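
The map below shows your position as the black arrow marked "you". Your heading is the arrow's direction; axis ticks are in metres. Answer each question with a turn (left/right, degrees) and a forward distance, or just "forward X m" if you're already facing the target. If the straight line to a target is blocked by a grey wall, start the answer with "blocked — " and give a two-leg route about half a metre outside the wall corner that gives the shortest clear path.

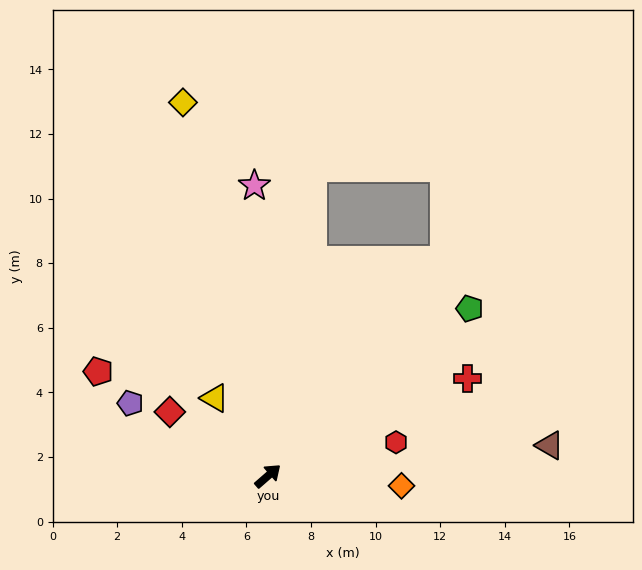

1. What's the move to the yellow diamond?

turn left 62°, forward 11.9 m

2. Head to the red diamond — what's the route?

turn left 106°, forward 3.6 m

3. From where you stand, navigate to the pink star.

turn left 52°, forward 9.0 m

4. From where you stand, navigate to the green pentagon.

forward 8.1 m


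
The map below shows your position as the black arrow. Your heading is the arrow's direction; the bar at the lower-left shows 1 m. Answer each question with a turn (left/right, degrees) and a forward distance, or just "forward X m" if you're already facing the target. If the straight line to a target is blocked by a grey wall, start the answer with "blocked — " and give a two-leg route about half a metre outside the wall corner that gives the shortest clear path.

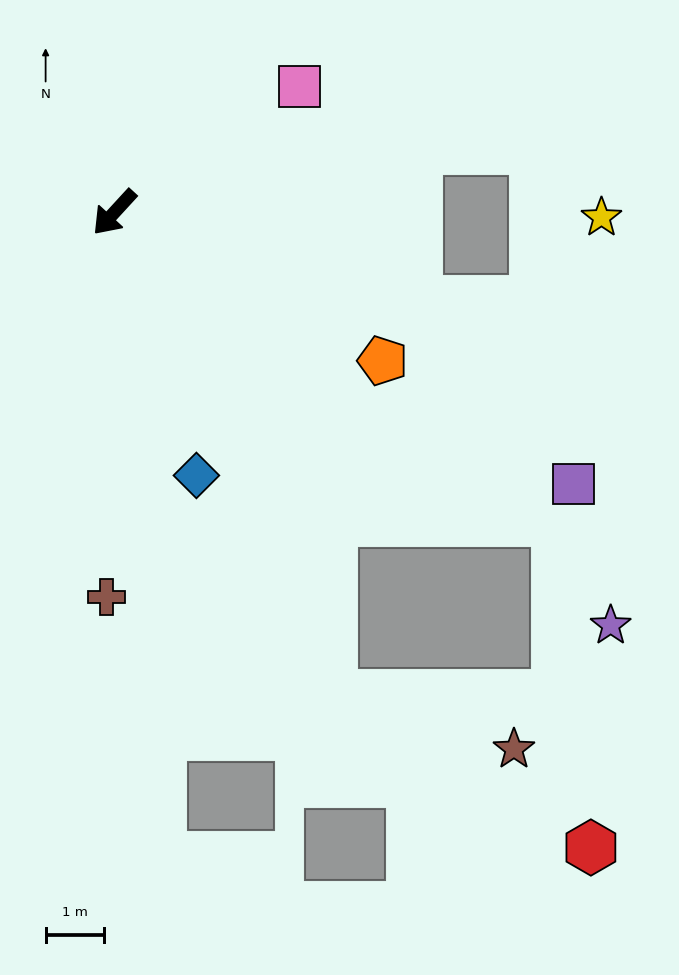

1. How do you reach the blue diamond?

turn left 60°, forward 4.7 m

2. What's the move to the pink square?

turn left 167°, forward 3.9 m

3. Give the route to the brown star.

blocked — turn left 67°, forward 9.1 m, then turn left 49°, forward 3.2 m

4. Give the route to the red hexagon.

blocked — turn left 67°, forward 9.1 m, then turn left 35°, forward 5.2 m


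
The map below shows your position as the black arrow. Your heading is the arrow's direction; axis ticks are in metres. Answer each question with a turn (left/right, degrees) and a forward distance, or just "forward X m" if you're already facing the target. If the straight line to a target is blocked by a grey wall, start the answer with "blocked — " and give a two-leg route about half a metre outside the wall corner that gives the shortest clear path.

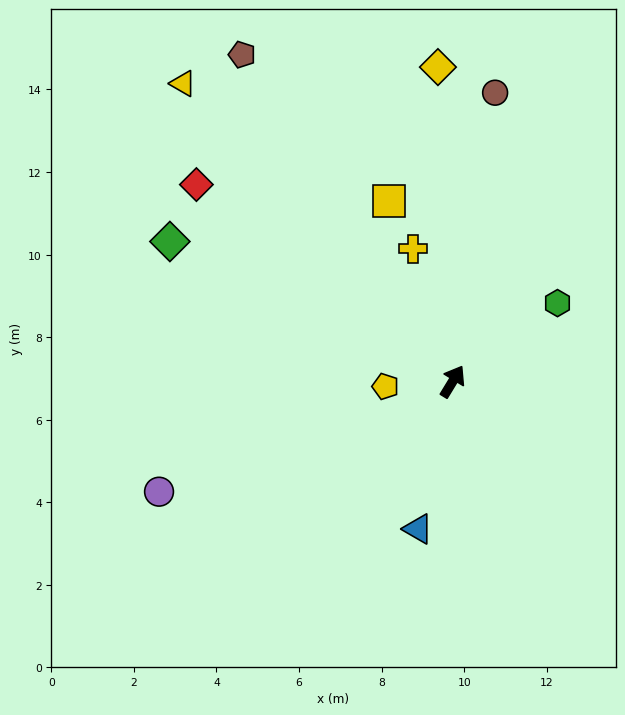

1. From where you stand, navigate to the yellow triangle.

turn left 73°, forward 9.7 m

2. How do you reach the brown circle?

turn left 23°, forward 7.1 m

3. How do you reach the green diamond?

turn left 95°, forward 7.6 m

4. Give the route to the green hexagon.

turn right 22°, forward 3.2 m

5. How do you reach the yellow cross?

turn left 48°, forward 3.4 m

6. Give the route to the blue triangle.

turn right 162°, forward 3.7 m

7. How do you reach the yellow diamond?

turn left 34°, forward 7.6 m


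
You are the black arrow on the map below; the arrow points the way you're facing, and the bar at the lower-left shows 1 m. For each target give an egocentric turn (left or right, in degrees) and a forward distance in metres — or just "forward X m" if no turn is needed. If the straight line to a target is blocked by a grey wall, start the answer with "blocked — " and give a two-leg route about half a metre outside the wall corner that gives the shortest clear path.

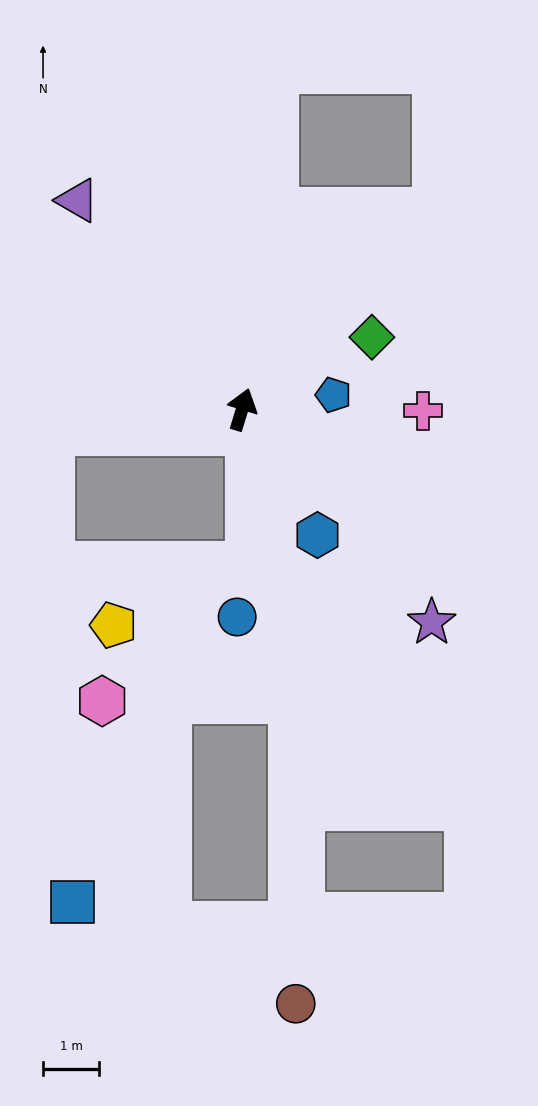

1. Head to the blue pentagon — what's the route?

turn right 64°, forward 1.7 m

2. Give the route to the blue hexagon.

turn right 132°, forward 2.6 m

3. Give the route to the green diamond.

turn right 44°, forward 2.7 m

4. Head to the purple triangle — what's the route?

turn left 55°, forward 4.8 m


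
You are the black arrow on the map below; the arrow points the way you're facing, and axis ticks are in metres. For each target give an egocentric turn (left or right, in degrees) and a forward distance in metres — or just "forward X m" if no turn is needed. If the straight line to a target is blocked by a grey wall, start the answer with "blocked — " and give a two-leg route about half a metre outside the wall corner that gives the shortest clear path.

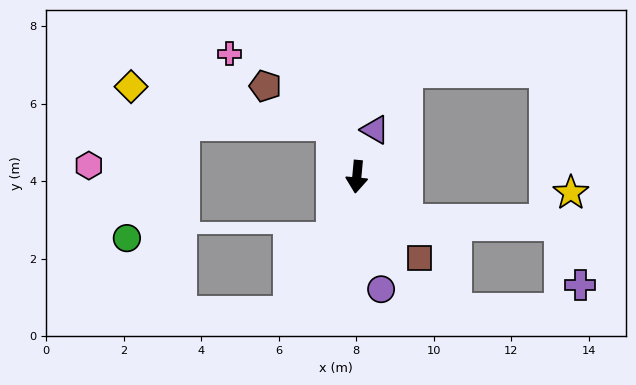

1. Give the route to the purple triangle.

turn left 164°, forward 1.3 m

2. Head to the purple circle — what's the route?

turn left 17°, forward 3.0 m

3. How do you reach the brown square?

turn left 43°, forward 2.6 m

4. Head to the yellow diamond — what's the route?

blocked — turn right 149°, forward 1.5 m, then turn left 54°, forward 5.3 m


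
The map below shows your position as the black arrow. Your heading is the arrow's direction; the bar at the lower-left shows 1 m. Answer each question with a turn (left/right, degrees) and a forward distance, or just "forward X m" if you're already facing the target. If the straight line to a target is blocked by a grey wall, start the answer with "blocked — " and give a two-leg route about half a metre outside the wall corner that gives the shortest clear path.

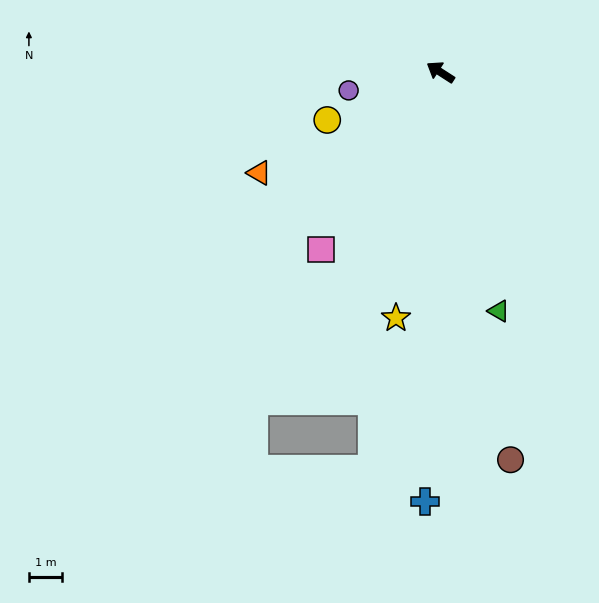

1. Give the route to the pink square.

turn left 89°, forward 6.5 m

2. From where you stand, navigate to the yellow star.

turn left 113°, forward 7.5 m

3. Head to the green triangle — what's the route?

turn left 137°, forward 7.4 m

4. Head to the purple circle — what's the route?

turn left 44°, forward 2.8 m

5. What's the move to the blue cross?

turn left 121°, forward 13.0 m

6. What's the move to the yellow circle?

turn left 56°, forward 3.7 m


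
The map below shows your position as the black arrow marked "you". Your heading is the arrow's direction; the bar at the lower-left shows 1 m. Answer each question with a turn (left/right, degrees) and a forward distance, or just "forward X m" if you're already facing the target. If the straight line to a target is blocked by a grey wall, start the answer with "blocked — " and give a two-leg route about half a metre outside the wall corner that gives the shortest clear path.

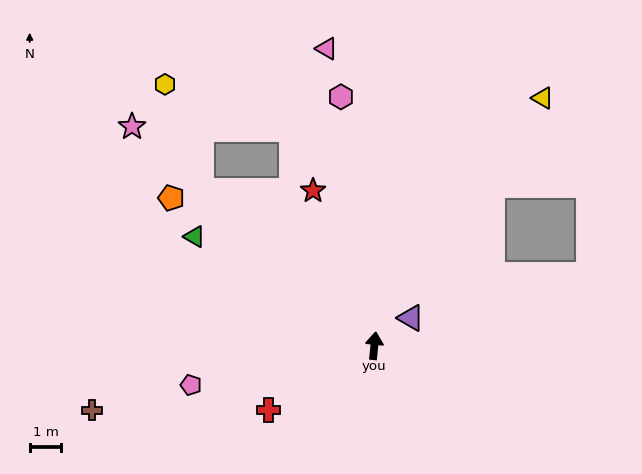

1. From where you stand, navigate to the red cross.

turn left 127°, forward 3.9 m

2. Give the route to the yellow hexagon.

blocked — turn left 54°, forward 7.4 m, then turn right 30°, forward 3.6 m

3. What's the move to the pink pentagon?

turn left 108°, forward 5.9 m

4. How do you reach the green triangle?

turn left 65°, forward 6.6 m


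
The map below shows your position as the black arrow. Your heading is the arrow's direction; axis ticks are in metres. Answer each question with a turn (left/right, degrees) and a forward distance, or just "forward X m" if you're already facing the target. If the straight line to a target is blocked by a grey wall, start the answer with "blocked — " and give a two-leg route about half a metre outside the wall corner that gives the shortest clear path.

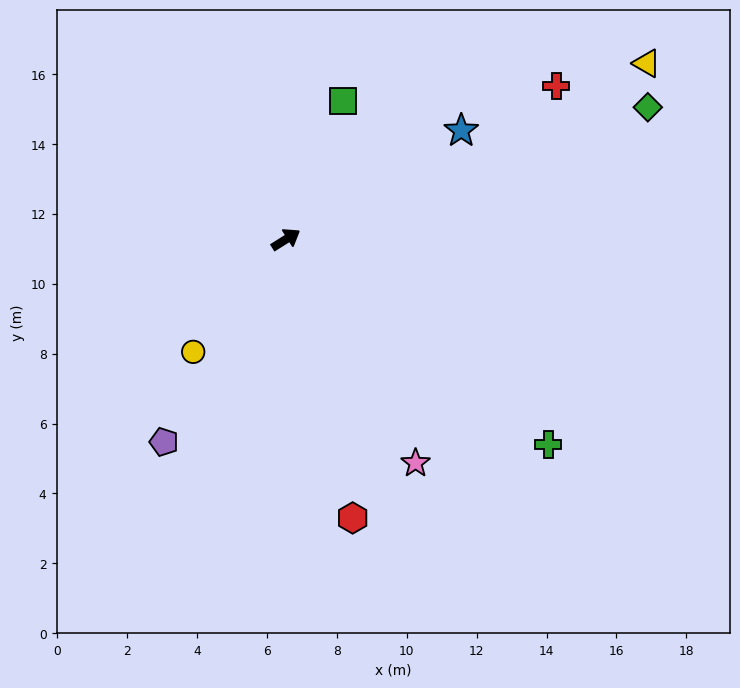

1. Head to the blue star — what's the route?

forward 5.9 m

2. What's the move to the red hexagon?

turn right 109°, forward 8.2 m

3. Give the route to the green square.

turn left 36°, forward 4.3 m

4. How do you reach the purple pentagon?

turn right 153°, forward 6.8 m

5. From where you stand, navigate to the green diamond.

turn right 12°, forward 11.0 m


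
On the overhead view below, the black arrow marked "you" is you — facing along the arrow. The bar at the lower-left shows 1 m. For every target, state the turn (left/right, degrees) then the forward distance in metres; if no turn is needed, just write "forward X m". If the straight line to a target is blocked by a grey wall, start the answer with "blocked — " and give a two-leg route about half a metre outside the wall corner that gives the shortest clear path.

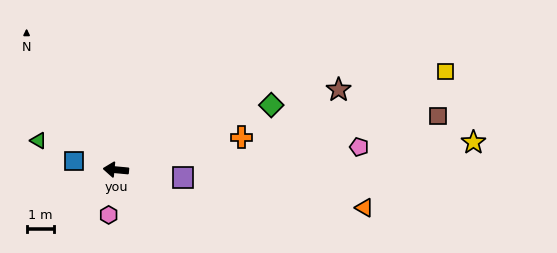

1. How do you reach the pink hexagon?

turn left 86°, forward 1.7 m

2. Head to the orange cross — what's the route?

turn right 160°, forward 4.7 m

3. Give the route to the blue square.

turn right 6°, forward 1.6 m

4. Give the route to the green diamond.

turn right 152°, forward 6.2 m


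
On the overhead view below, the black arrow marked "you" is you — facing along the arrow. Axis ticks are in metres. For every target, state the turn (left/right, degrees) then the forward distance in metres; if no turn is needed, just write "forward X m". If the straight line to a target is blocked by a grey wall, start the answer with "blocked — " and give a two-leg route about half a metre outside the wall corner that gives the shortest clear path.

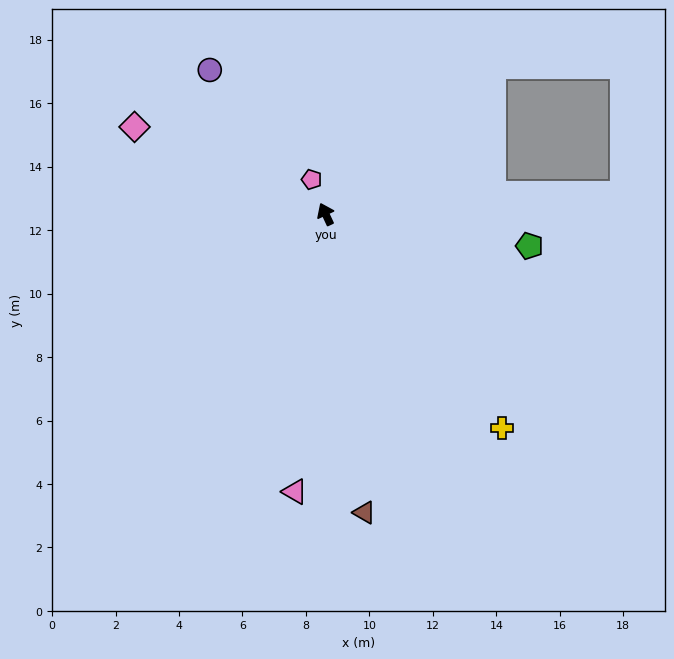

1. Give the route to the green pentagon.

turn right 124°, forward 6.5 m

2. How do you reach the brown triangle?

turn left 162°, forward 9.5 m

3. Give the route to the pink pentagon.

turn right 3°, forward 1.2 m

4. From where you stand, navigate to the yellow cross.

turn right 165°, forward 8.7 m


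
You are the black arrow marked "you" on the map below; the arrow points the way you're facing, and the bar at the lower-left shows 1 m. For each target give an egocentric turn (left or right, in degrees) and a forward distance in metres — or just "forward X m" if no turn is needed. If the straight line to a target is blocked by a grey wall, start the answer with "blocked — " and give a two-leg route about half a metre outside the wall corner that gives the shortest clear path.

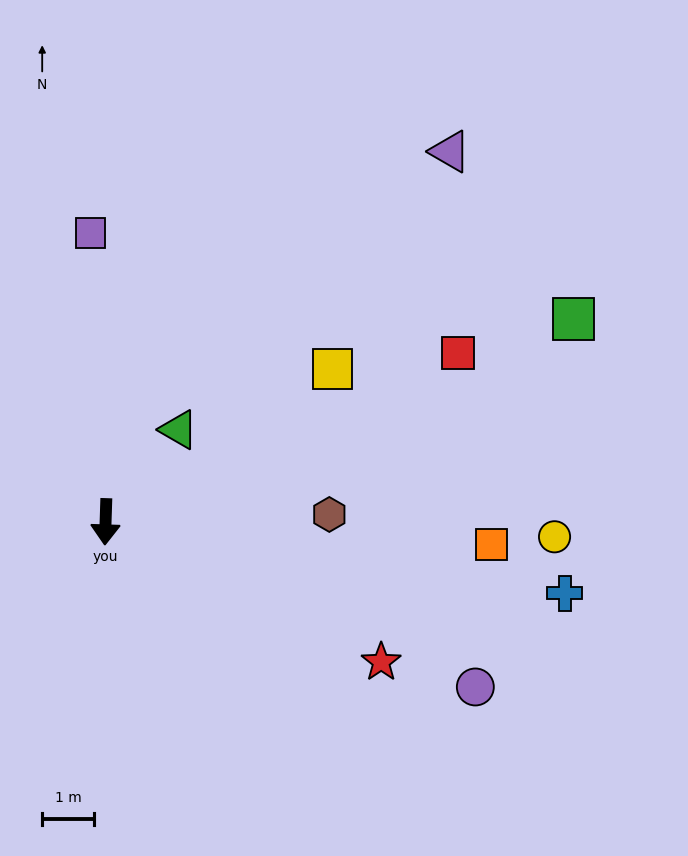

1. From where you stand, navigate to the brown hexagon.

turn left 94°, forward 4.3 m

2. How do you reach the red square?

turn left 117°, forward 7.6 m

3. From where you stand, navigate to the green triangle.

turn left 143°, forward 2.3 m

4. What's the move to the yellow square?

turn left 126°, forward 5.3 m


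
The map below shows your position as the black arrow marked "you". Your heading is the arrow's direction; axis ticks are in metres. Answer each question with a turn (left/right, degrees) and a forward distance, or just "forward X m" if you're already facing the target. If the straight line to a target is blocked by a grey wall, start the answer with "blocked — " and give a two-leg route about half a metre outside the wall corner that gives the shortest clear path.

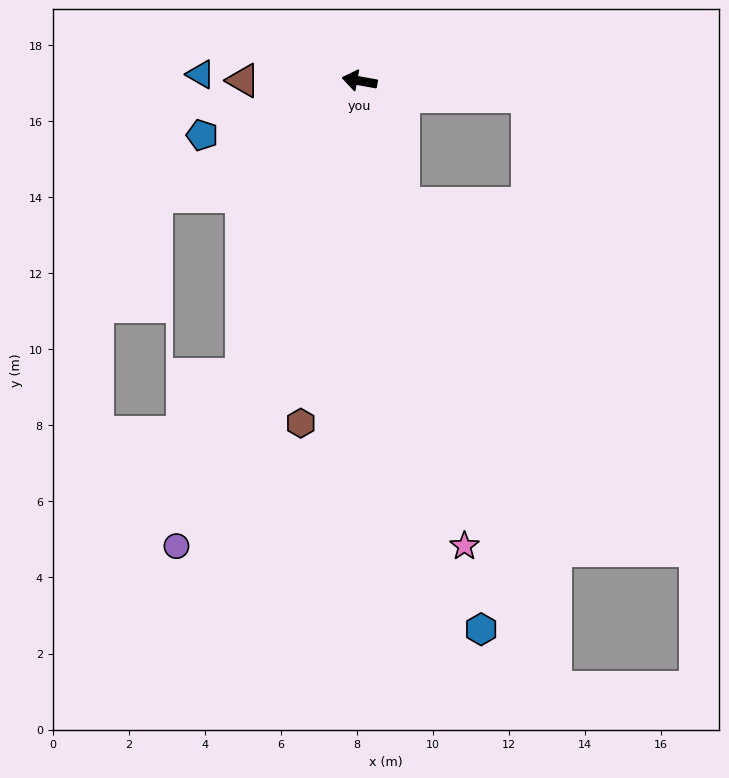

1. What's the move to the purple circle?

turn left 79°, forward 13.1 m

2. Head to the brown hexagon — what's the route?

turn left 90°, forward 9.1 m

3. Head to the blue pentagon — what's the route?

turn left 29°, forward 4.4 m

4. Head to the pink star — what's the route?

turn left 113°, forward 12.5 m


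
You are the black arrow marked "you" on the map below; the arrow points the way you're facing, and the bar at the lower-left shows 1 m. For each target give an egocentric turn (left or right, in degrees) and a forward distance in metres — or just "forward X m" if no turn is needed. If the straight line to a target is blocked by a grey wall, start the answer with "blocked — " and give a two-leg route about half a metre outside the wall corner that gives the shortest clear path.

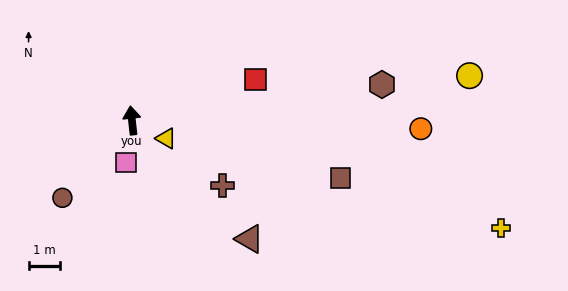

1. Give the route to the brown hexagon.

turn right 88°, forward 7.9 m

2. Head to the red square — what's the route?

turn right 78°, forward 4.1 m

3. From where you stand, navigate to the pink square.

turn left 166°, forward 1.3 m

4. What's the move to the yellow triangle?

turn right 124°, forward 1.2 m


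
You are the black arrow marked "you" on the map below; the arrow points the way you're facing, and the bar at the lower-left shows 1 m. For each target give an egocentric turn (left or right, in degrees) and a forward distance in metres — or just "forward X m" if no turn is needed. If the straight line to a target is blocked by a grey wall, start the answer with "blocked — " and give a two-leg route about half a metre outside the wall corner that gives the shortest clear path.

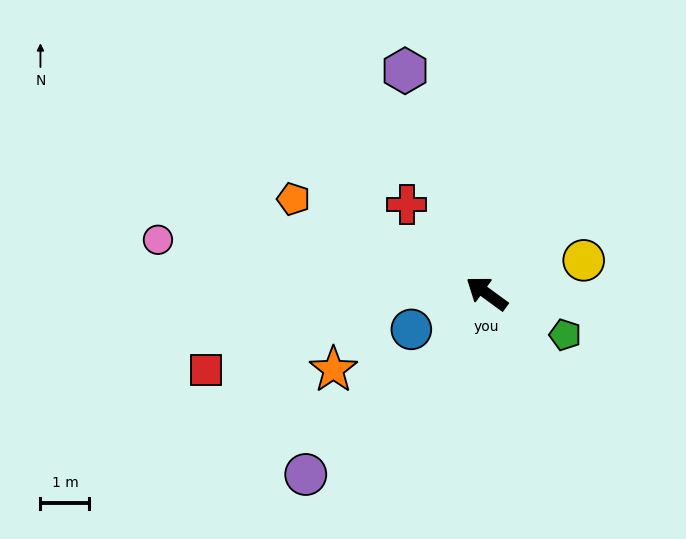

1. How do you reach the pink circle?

turn left 27°, forward 6.8 m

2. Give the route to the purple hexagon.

turn right 34°, forward 4.8 m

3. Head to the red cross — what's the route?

turn right 12°, forward 2.4 m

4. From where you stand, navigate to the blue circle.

turn left 62°, forward 1.7 m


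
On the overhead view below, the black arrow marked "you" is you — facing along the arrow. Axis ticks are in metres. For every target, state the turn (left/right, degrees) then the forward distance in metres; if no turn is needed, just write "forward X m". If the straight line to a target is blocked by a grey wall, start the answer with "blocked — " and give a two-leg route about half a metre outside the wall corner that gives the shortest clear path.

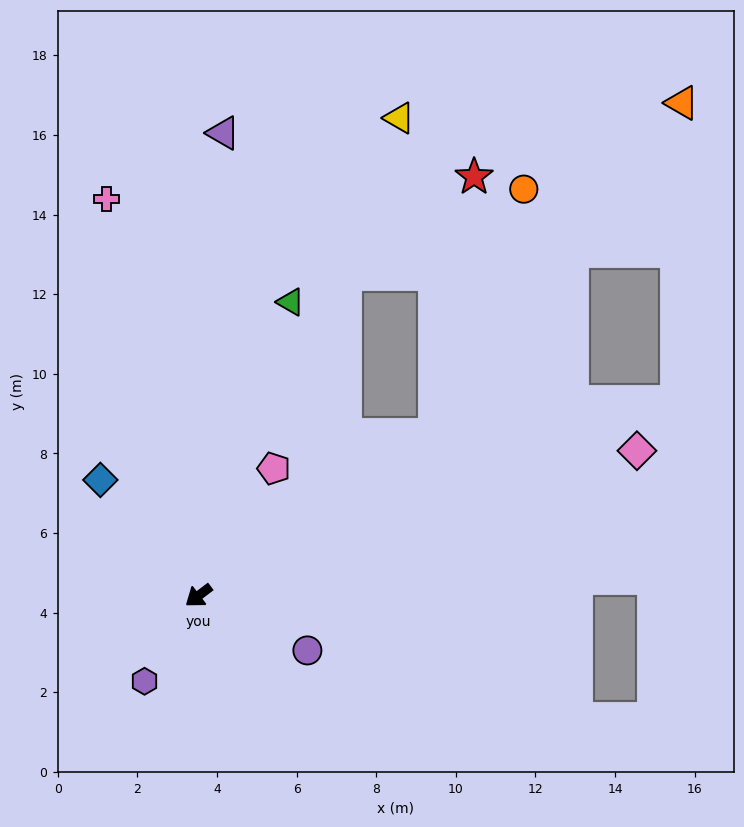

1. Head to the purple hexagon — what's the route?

turn left 21°, forward 2.5 m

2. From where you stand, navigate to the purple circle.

turn left 116°, forward 3.1 m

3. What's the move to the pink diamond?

turn left 161°, forward 11.6 m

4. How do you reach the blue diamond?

turn right 87°, forward 3.8 m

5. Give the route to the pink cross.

turn right 114°, forward 10.2 m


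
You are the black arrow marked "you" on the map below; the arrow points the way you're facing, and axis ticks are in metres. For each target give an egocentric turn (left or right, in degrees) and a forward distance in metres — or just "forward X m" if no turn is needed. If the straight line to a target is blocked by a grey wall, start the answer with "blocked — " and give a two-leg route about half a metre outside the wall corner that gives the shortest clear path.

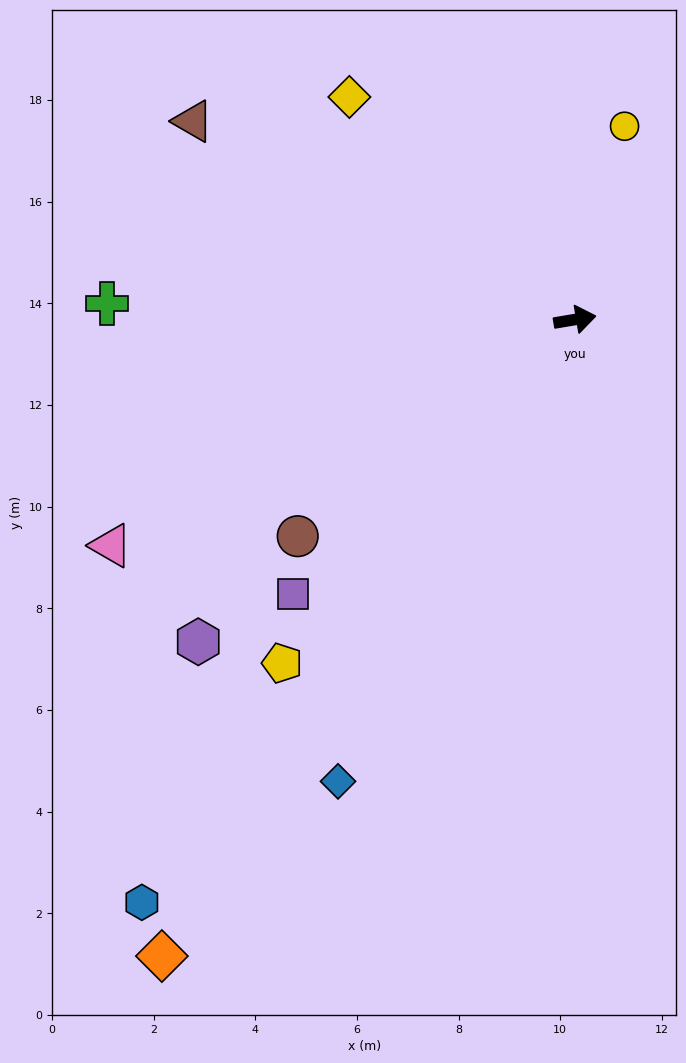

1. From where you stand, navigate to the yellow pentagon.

turn right 140°, forward 8.9 m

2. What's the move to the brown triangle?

turn left 143°, forward 8.5 m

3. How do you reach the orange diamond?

turn right 133°, forward 14.9 m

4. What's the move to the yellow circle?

turn left 66°, forward 3.9 m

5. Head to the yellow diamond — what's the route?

turn left 126°, forward 6.2 m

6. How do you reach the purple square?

turn right 145°, forward 7.7 m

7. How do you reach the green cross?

turn left 168°, forward 9.2 m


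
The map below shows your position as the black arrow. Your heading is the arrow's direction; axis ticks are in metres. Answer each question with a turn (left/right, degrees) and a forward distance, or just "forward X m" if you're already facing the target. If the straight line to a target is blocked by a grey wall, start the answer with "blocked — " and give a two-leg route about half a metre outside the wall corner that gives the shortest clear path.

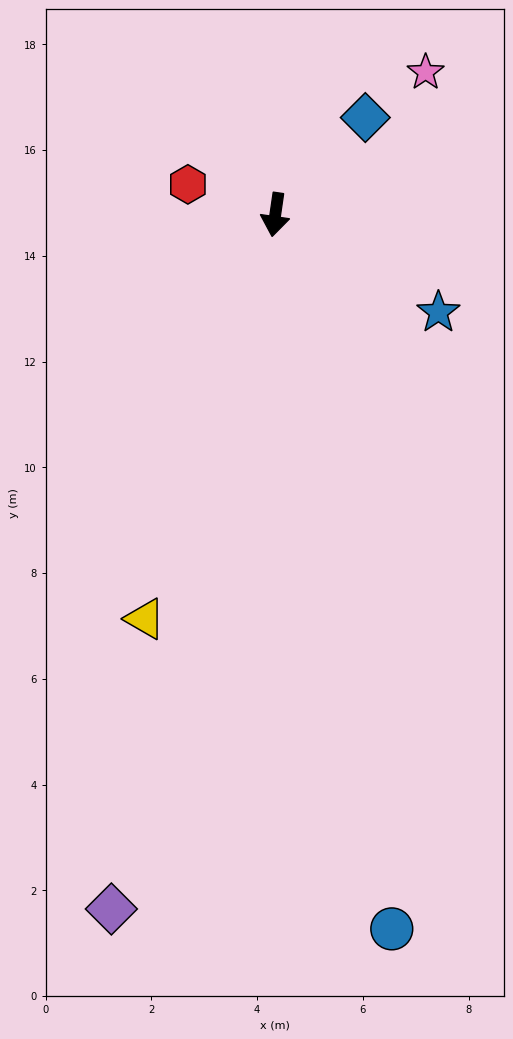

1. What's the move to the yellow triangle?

turn right 10°, forward 8.0 m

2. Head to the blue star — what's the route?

turn left 67°, forward 3.6 m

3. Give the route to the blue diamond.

turn left 145°, forward 2.5 m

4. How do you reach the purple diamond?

turn right 5°, forward 13.5 m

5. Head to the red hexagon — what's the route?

turn right 101°, forward 1.7 m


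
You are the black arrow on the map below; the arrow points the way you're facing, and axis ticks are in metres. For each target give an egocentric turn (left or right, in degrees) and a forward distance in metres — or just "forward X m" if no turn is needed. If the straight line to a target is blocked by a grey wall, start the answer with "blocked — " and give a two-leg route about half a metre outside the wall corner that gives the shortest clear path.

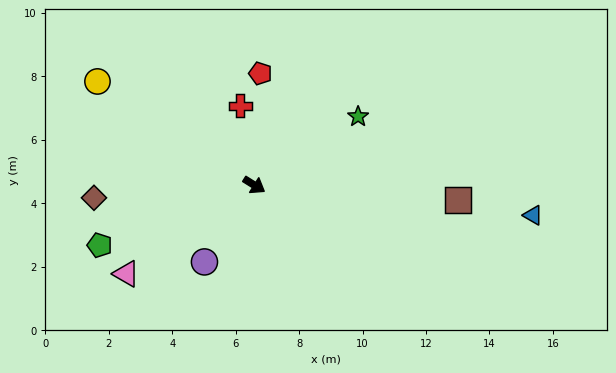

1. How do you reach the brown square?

turn left 28°, forward 6.4 m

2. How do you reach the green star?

turn left 65°, forward 3.9 m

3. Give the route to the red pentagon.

turn left 119°, forward 3.5 m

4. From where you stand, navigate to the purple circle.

turn right 91°, forward 2.9 m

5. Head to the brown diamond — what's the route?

turn right 143°, forward 5.1 m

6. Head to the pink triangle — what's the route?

turn right 113°, forward 4.9 m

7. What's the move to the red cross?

turn left 132°, forward 2.5 m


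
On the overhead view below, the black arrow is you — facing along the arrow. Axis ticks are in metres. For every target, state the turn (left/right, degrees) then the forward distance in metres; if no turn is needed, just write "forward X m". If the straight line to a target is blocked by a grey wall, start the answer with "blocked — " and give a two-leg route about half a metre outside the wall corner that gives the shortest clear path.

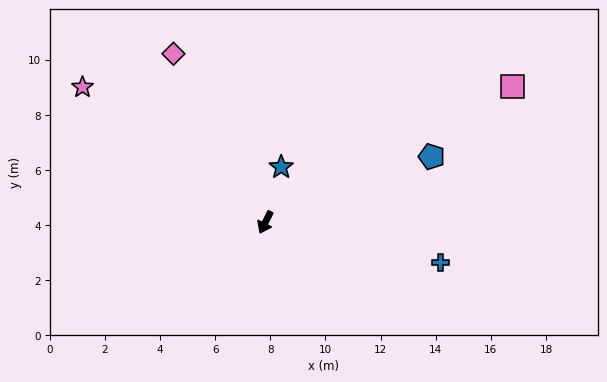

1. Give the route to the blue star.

turn right 170°, forward 2.1 m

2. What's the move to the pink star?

turn right 100°, forward 8.2 m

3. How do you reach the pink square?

turn left 145°, forward 10.2 m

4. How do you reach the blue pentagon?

turn left 138°, forward 6.5 m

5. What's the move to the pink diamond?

turn right 125°, forward 7.0 m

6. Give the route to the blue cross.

turn left 103°, forward 6.5 m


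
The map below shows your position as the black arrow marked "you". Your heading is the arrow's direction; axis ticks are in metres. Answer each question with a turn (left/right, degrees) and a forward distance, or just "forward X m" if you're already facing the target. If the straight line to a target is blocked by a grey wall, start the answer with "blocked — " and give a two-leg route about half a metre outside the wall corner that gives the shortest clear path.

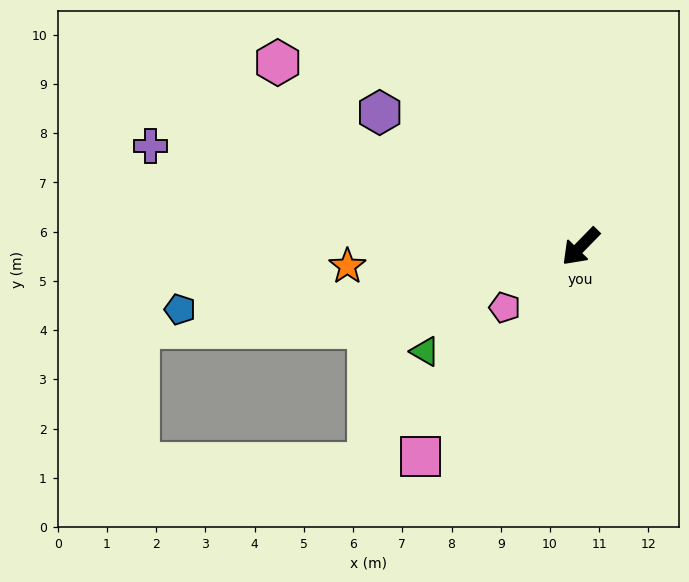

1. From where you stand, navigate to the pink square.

turn left 7°, forward 5.4 m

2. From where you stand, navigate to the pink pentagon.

turn right 7°, forward 2.0 m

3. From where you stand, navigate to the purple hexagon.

turn right 79°, forward 4.9 m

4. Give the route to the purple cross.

turn right 59°, forward 9.0 m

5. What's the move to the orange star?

turn right 41°, forward 4.8 m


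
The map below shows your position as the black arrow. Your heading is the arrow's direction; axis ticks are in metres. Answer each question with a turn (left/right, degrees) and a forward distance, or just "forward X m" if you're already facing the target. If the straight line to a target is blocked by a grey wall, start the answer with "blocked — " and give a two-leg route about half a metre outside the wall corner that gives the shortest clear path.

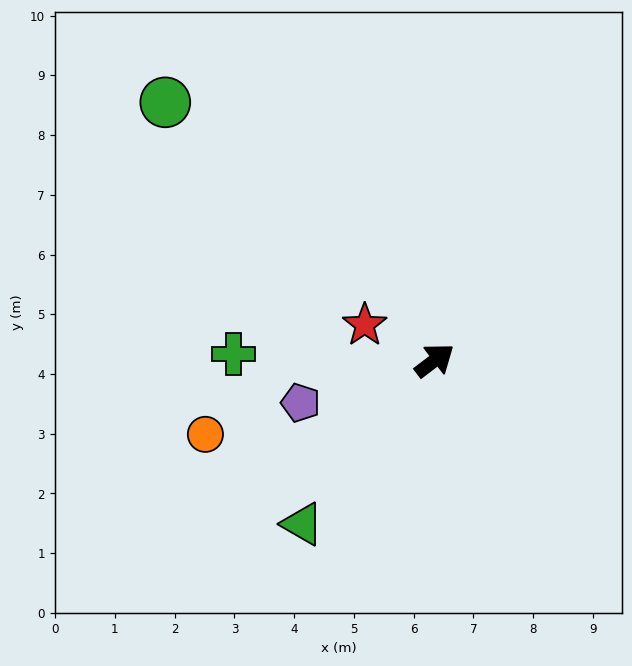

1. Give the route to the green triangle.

turn right 166°, forward 3.5 m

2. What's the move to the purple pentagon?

turn left 160°, forward 2.4 m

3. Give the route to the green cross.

turn left 141°, forward 3.4 m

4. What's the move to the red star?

turn left 116°, forward 1.3 m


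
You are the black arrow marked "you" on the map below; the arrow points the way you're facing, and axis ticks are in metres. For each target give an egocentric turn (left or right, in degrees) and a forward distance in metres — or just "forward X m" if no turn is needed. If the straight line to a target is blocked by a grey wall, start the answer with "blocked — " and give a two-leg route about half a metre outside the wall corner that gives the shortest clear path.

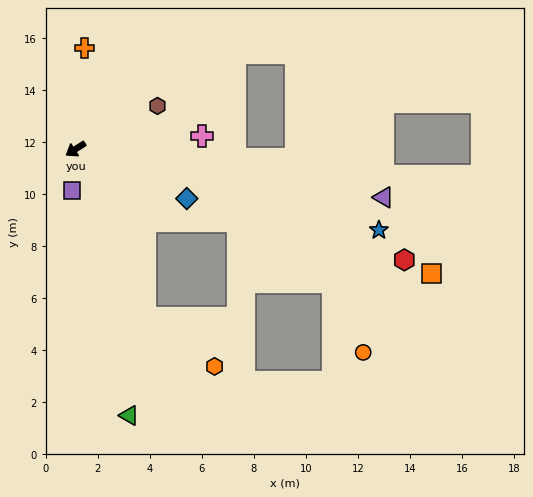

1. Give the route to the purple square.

turn left 52°, forward 1.6 m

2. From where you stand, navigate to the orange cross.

turn right 128°, forward 3.9 m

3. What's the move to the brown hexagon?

turn left 175°, forward 3.6 m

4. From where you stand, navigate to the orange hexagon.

blocked — turn left 80°, forward 7.0 m, then turn left 32°, forward 3.3 m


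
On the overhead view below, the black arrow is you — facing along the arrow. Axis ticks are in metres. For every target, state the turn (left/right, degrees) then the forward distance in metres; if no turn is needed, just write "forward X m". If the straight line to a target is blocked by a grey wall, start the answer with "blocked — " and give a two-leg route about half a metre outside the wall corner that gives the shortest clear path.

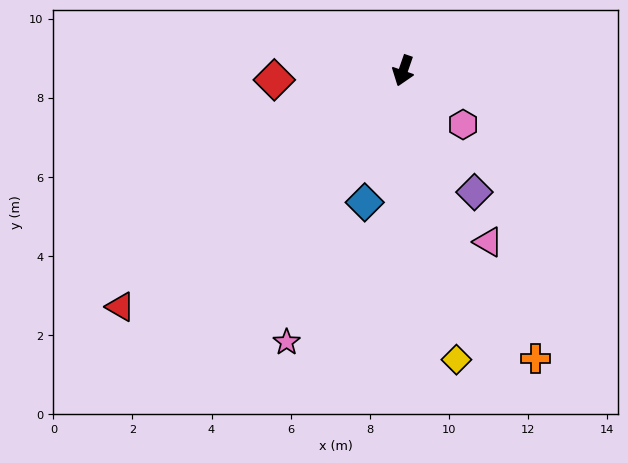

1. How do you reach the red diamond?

turn right 67°, forward 3.3 m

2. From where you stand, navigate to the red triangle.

turn right 31°, forward 9.3 m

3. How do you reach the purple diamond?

turn left 49°, forward 3.6 m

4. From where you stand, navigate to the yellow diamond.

turn left 30°, forward 7.4 m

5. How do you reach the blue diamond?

turn left 3°, forward 3.5 m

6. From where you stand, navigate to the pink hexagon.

turn left 67°, forward 2.0 m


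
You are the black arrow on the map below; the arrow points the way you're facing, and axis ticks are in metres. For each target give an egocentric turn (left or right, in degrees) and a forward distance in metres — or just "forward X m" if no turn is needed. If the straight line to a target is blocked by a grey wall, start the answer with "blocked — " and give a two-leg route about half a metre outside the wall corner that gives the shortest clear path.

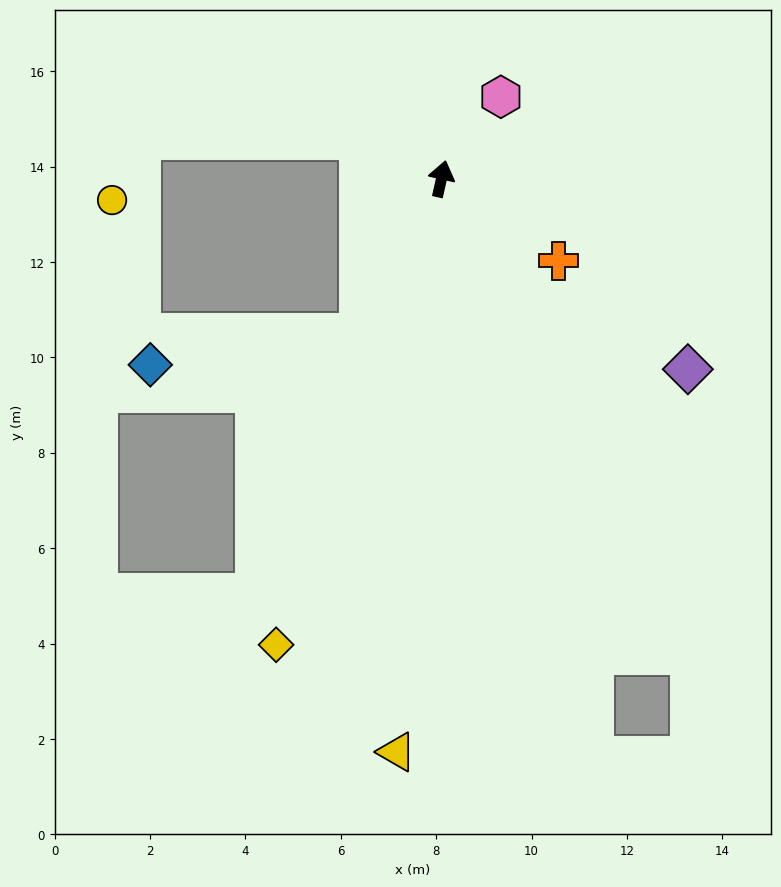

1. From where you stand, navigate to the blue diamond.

blocked — turn left 165°, forward 3.7 m, then turn right 54°, forward 4.4 m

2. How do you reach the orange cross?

turn right 112°, forward 3.0 m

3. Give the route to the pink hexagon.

turn right 23°, forward 2.1 m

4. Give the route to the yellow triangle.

turn right 172°, forward 12.1 m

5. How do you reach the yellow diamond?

turn left 173°, forward 10.4 m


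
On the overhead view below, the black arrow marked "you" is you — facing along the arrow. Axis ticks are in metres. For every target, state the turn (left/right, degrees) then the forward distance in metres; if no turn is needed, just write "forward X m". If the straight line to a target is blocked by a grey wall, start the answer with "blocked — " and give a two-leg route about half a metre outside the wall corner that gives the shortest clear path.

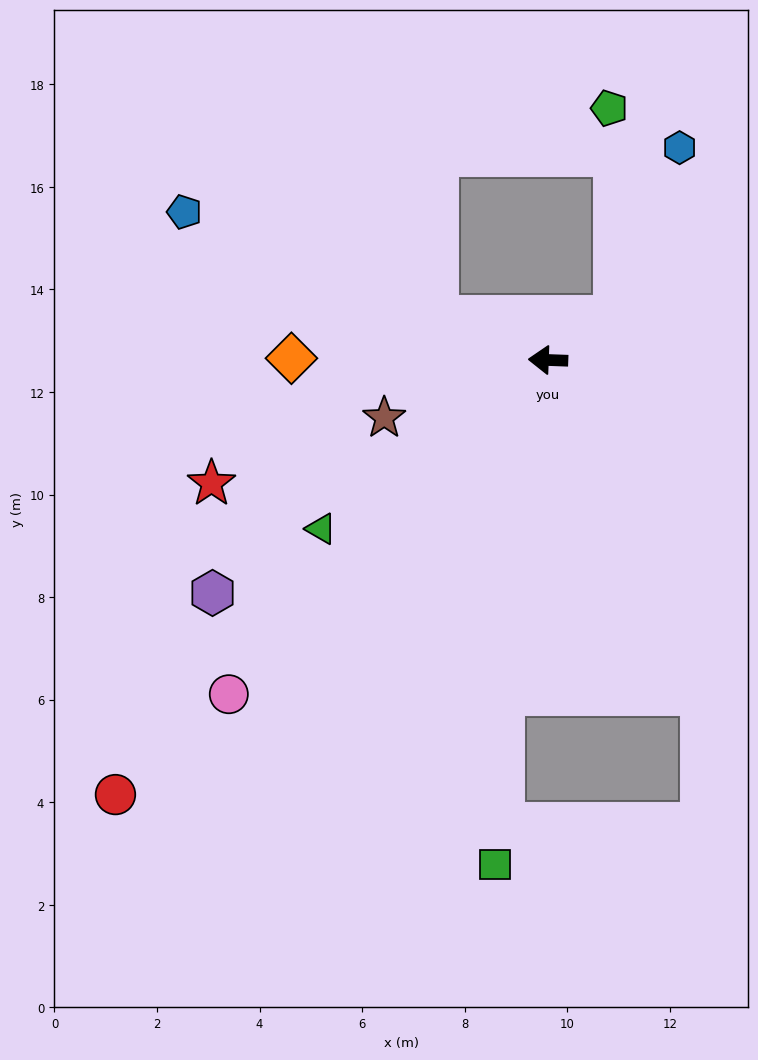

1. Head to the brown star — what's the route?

turn left 22°, forward 3.4 m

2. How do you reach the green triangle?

turn left 39°, forward 5.5 m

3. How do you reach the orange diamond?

forward 5.0 m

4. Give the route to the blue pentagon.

turn right 20°, forward 7.7 m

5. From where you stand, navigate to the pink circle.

turn left 48°, forward 9.0 m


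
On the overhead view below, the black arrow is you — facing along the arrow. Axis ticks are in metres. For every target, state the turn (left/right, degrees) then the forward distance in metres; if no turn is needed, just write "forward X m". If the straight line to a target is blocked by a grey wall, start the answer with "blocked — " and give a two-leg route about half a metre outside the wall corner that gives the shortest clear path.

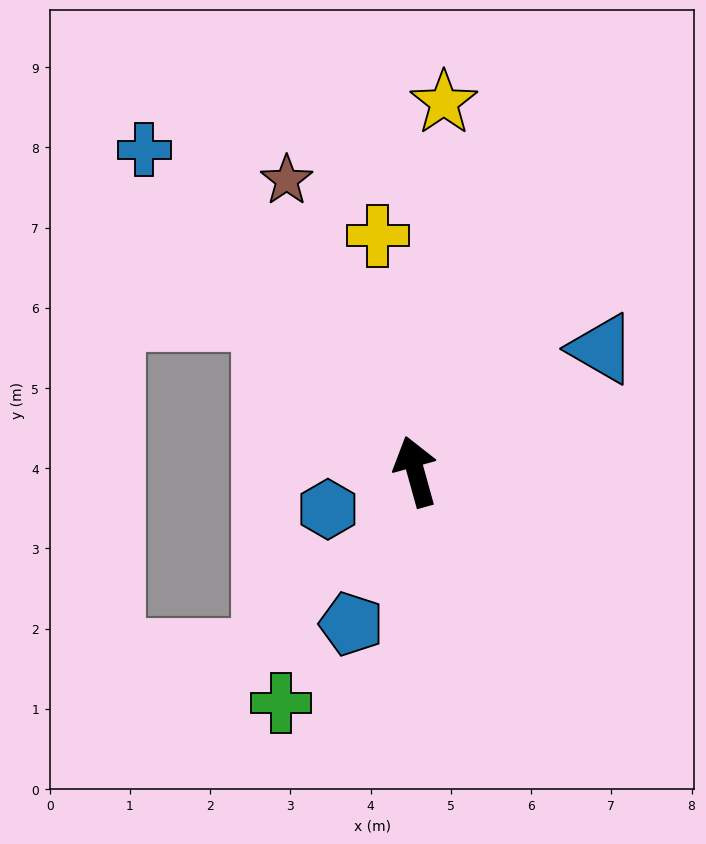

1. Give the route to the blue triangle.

turn right 72°, forward 2.8 m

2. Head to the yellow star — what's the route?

turn right 20°, forward 4.6 m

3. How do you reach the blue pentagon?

turn left 142°, forward 2.1 m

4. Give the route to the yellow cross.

turn right 6°, forward 3.0 m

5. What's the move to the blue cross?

turn left 25°, forward 5.2 m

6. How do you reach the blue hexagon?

turn left 98°, forward 1.2 m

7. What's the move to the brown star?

turn left 8°, forward 4.0 m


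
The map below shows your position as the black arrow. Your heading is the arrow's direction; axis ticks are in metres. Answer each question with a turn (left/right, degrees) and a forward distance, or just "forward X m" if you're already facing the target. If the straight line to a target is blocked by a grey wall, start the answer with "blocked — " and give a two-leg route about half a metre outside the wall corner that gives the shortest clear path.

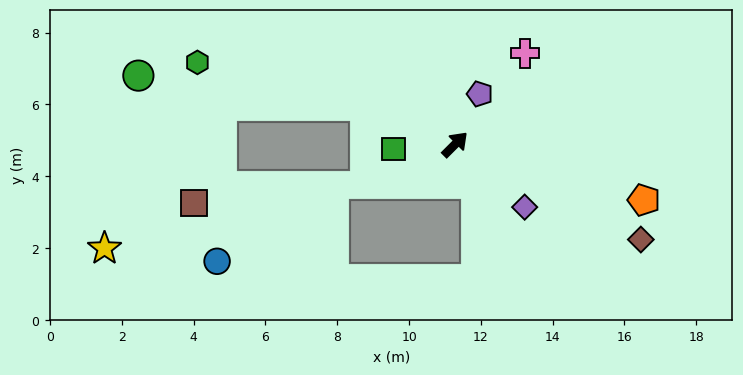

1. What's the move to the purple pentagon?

turn left 19°, forward 1.6 m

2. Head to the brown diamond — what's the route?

turn right 72°, forward 5.8 m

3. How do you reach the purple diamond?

turn right 87°, forward 2.6 m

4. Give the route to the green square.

turn left 139°, forward 1.7 m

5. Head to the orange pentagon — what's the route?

turn right 61°, forward 5.5 m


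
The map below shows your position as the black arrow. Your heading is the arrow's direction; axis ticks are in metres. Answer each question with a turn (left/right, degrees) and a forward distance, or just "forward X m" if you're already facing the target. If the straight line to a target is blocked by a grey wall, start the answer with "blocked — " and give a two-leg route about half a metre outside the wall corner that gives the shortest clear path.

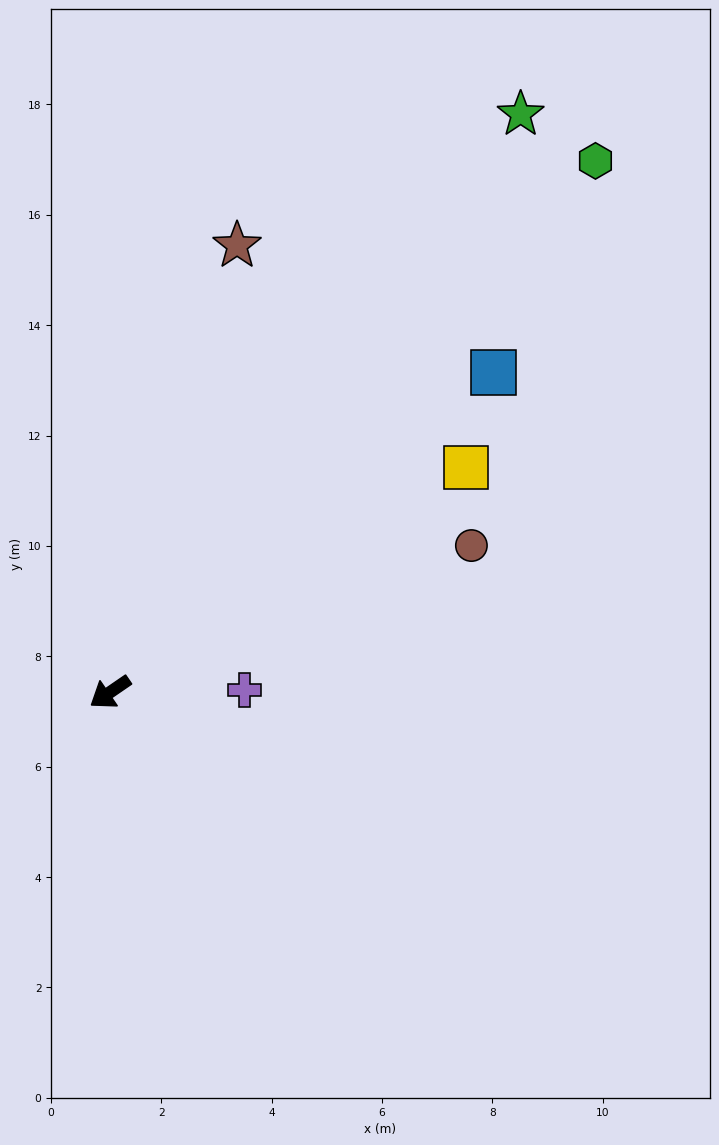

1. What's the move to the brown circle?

turn left 168°, forward 7.1 m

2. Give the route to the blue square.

turn right 175°, forward 9.0 m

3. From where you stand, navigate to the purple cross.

turn left 146°, forward 2.4 m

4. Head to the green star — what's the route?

turn right 160°, forward 12.8 m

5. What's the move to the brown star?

turn right 140°, forward 8.4 m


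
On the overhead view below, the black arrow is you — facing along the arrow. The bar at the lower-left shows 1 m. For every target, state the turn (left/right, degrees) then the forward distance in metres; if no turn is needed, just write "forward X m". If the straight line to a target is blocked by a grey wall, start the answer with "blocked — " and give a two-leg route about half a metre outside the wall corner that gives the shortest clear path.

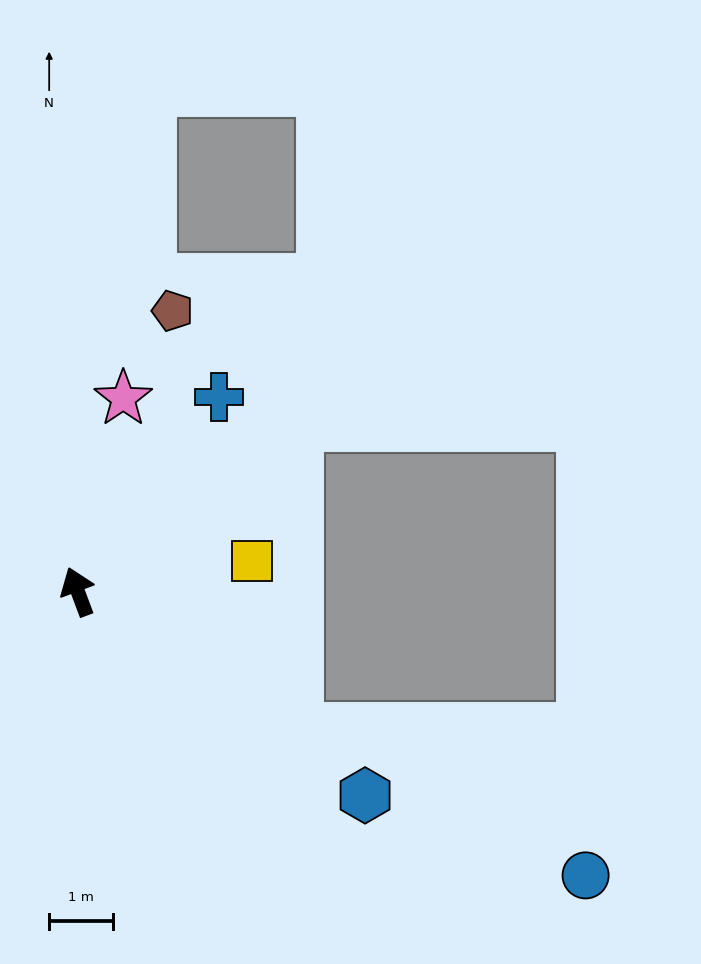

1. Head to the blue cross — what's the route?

turn right 56°, forward 3.7 m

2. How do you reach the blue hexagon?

turn right 146°, forward 5.5 m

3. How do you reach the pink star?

turn right 34°, forward 3.1 m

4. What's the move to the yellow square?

turn right 101°, forward 2.8 m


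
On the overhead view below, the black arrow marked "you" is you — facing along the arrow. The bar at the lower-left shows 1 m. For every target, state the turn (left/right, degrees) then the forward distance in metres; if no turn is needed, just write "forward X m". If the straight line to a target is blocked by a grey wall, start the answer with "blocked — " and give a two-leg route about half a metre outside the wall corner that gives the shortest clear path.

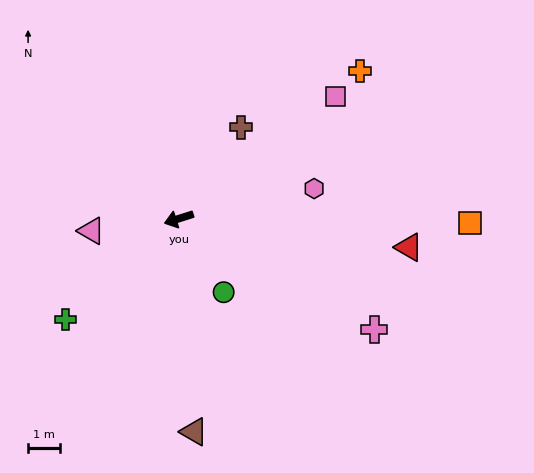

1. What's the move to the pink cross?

turn left 133°, forward 7.1 m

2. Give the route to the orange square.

turn left 162°, forward 9.2 m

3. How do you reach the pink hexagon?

turn left 175°, forward 4.4 m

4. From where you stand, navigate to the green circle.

turn left 104°, forward 2.7 m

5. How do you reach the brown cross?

turn right 142°, forward 3.5 m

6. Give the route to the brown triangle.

turn left 76°, forward 6.8 m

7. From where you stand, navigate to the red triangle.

turn left 155°, forward 7.3 m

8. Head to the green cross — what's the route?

turn left 24°, forward 4.8 m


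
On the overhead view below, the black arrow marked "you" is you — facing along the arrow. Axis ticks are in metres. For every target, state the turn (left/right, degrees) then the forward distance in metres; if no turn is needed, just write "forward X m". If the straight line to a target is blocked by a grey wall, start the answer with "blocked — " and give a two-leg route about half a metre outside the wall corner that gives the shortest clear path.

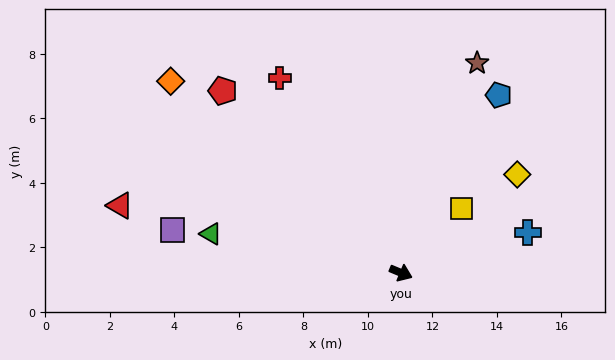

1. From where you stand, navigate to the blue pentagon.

turn left 84°, forward 6.3 m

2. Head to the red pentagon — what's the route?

turn left 157°, forward 7.9 m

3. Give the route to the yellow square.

turn left 69°, forward 2.7 m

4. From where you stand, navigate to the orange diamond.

turn left 163°, forward 9.3 m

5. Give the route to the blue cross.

turn left 40°, forward 4.1 m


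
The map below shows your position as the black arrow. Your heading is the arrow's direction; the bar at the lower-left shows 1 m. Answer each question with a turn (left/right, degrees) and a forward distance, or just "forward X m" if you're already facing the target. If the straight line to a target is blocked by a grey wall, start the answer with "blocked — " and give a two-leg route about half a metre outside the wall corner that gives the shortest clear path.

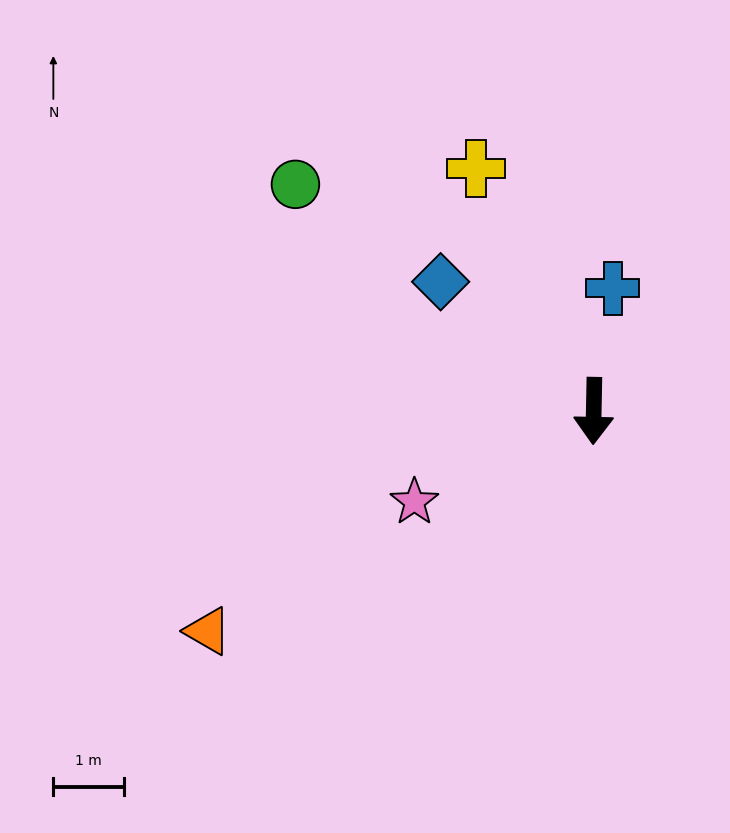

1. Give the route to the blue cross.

turn left 172°, forward 1.8 m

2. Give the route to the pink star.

turn right 62°, forward 2.9 m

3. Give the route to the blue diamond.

turn right 129°, forward 2.8 m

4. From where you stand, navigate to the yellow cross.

turn right 153°, forward 3.8 m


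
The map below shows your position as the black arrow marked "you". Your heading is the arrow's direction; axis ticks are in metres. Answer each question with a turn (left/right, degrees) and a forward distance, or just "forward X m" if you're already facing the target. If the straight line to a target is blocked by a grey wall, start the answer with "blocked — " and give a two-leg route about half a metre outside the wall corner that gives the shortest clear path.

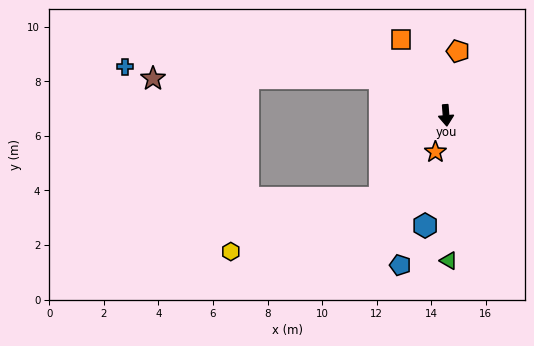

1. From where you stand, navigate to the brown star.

blocked — turn right 124°, forward 2.8 m, then turn left 30°, forward 8.3 m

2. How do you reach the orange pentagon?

turn left 165°, forward 2.4 m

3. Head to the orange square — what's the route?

turn right 154°, forward 3.2 m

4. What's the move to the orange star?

turn right 21°, forward 1.4 m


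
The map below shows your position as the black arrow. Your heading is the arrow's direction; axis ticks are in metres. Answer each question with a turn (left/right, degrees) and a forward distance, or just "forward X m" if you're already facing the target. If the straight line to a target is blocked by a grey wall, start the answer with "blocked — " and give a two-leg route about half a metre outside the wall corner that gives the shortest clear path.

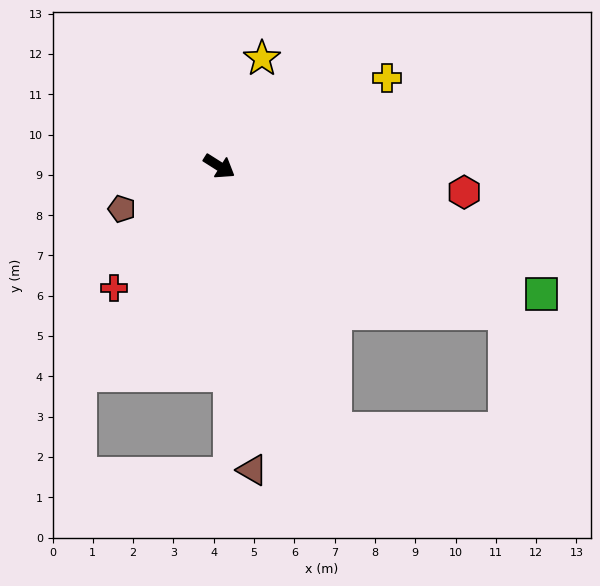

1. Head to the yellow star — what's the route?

turn left 101°, forward 2.9 m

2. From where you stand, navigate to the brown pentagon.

turn right 124°, forward 2.6 m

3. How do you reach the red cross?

turn right 99°, forward 4.0 m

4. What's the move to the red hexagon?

turn left 26°, forward 6.1 m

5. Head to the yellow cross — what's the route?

turn left 60°, forward 4.7 m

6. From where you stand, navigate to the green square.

turn left 11°, forward 8.6 m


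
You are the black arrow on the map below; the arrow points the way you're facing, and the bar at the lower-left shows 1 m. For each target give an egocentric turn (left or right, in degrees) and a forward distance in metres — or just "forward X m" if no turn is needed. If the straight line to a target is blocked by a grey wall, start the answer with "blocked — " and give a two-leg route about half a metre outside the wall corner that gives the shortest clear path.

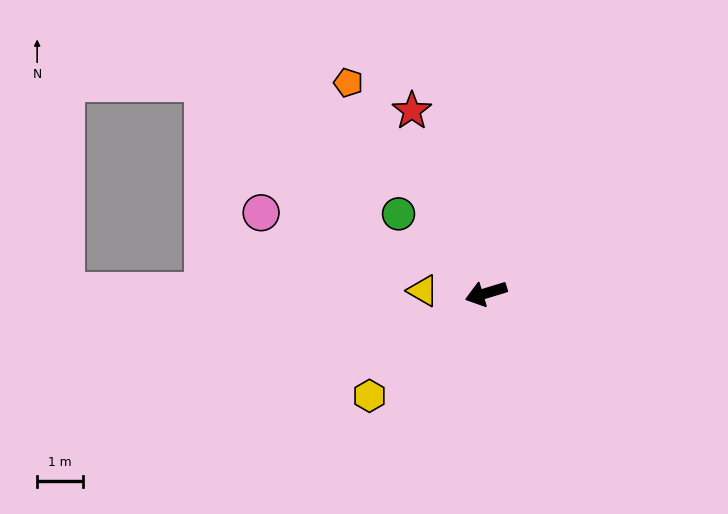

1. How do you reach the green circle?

turn right 59°, forward 2.6 m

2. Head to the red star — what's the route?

turn right 85°, forward 4.3 m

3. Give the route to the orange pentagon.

turn right 74°, forward 5.5 m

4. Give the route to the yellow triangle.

turn right 19°, forward 1.4 m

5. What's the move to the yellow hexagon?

turn left 24°, forward 3.4 m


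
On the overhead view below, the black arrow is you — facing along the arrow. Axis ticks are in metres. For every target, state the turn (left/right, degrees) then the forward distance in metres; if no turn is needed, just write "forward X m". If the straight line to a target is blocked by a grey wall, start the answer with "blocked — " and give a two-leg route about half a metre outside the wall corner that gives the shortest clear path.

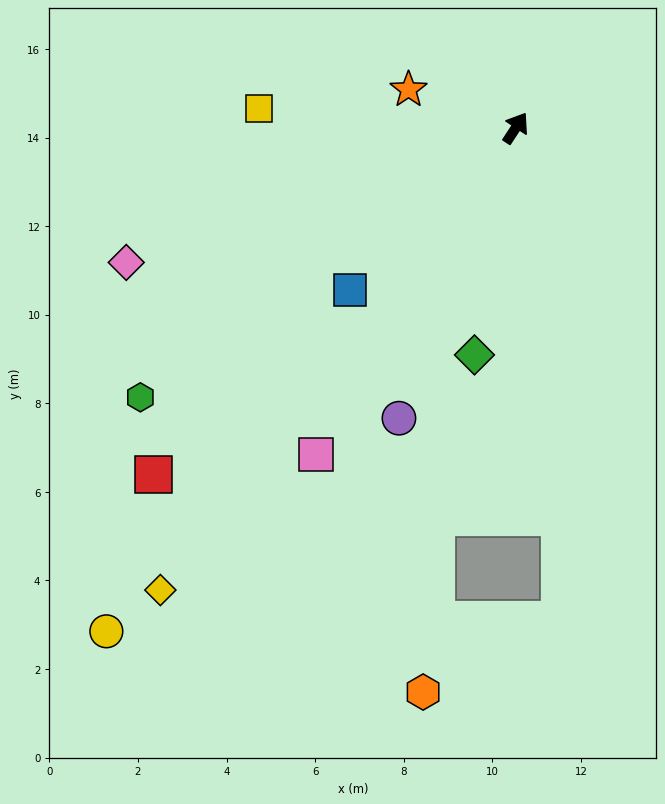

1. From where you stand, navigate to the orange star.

turn left 104°, forward 2.6 m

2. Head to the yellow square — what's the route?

turn left 119°, forward 5.8 m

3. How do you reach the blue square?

turn left 168°, forward 5.2 m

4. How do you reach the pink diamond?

turn left 142°, forward 9.3 m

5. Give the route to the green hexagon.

turn left 159°, forward 10.4 m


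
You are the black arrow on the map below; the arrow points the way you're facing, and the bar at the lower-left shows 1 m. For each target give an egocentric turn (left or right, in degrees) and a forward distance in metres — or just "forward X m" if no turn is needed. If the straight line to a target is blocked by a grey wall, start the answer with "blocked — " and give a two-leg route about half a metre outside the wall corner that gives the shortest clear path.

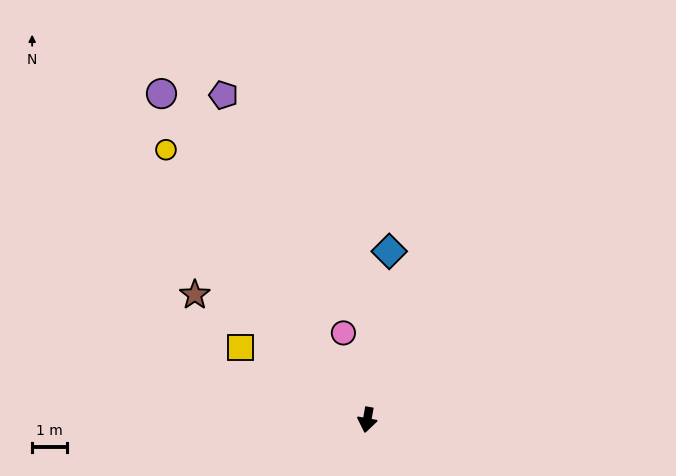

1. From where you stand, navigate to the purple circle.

turn right 138°, forward 11.0 m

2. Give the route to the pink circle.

turn right 155°, forward 2.6 m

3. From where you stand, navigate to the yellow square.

turn right 110°, forward 4.2 m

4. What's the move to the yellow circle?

turn right 133°, forward 9.6 m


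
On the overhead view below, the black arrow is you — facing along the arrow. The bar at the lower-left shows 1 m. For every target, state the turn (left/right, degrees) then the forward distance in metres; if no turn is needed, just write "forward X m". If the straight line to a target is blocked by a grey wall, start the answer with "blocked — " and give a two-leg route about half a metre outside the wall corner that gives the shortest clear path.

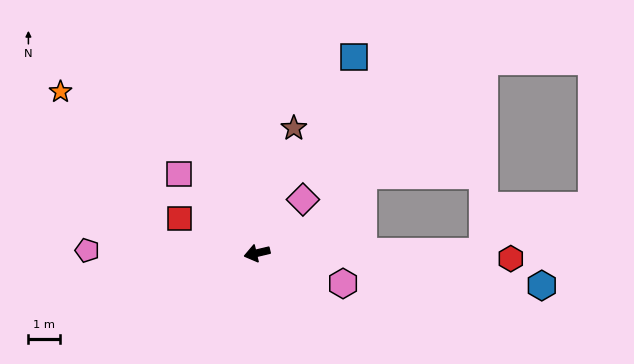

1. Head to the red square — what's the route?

turn right 37°, forward 2.6 m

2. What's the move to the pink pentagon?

turn right 14°, forward 5.3 m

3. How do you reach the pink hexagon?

turn left 147°, forward 2.8 m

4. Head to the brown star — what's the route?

turn right 120°, forward 4.1 m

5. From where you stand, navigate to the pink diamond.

turn right 144°, forward 2.2 m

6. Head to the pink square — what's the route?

turn right 59°, forward 3.5 m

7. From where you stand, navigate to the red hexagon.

turn left 165°, forward 7.9 m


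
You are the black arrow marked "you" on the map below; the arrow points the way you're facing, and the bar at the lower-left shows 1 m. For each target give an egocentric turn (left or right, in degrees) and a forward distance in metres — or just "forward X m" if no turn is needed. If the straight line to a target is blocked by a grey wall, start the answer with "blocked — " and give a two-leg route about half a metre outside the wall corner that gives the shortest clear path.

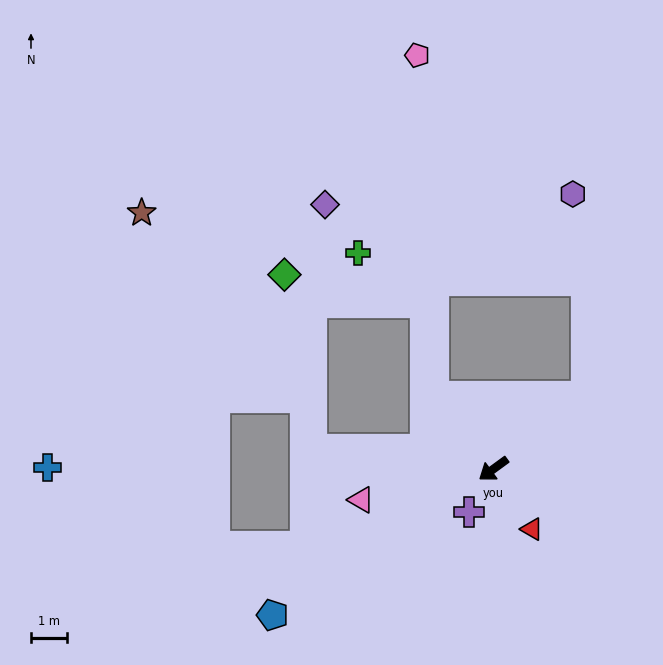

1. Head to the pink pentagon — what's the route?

blocked — turn right 87°, forward 2.6 m, then turn right 36°, forward 9.4 m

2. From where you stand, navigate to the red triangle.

turn left 86°, forward 2.0 m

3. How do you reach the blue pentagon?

turn right 3°, forward 7.3 m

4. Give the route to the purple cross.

turn left 24°, forward 1.4 m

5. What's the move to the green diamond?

blocked — turn right 42°, forward 5.0 m, then turn right 75°, forward 4.9 m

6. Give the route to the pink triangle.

turn right 23°, forward 3.7 m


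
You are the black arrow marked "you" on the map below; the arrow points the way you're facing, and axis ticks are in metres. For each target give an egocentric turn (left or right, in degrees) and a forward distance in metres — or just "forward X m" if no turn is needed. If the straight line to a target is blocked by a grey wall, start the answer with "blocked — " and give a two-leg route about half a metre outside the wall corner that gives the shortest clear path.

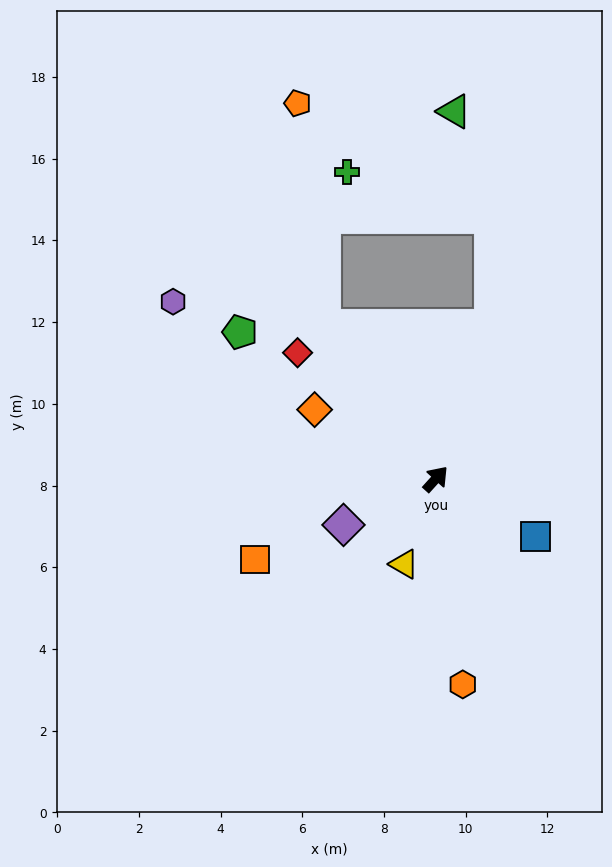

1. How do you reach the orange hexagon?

turn right 130°, forward 5.1 m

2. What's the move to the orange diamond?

turn left 102°, forward 3.4 m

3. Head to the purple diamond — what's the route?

turn left 159°, forward 2.5 m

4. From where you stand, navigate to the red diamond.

turn left 90°, forward 4.6 m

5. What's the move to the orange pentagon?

blocked — turn left 78°, forward 4.6 m, then turn right 29°, forward 5.5 m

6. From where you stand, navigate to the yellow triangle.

turn right 158°, forward 2.2 m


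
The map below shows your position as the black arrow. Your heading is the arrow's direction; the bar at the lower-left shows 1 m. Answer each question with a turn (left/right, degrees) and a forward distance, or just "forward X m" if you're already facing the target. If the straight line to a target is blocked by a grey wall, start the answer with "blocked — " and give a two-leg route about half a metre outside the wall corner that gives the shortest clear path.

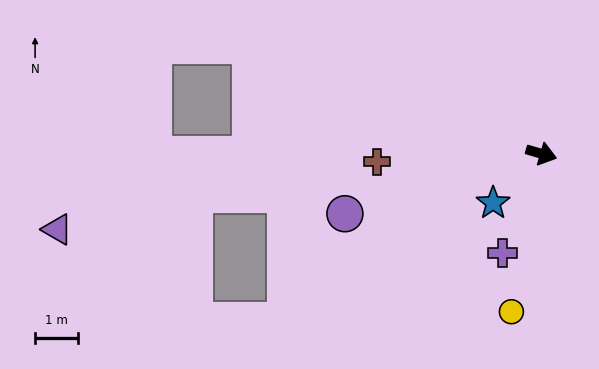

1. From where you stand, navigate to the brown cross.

turn right 161°, forward 3.9 m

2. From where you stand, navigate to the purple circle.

turn right 147°, forward 4.8 m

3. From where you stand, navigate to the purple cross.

turn right 95°, forward 2.5 m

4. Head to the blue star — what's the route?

turn right 118°, forward 1.6 m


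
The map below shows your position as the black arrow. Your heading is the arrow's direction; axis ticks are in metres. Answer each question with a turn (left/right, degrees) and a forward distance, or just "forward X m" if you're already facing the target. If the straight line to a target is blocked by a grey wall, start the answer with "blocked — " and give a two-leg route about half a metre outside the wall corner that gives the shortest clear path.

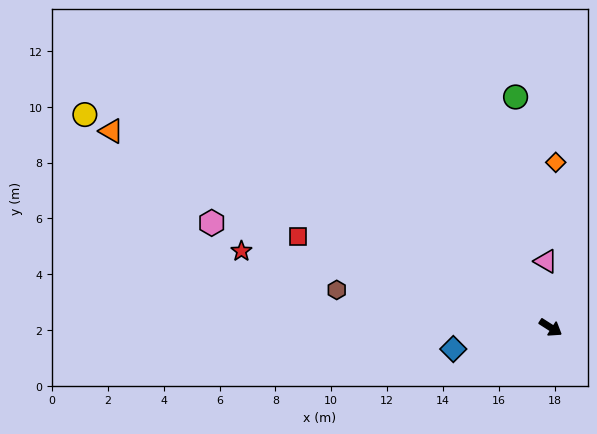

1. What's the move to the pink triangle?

turn left 127°, forward 2.4 m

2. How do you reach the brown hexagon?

turn right 157°, forward 7.8 m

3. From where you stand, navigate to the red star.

turn right 161°, forward 11.4 m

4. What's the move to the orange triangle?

turn right 172°, forward 17.2 m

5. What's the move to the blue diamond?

turn right 135°, forward 3.6 m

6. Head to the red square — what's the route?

turn right 167°, forward 9.6 m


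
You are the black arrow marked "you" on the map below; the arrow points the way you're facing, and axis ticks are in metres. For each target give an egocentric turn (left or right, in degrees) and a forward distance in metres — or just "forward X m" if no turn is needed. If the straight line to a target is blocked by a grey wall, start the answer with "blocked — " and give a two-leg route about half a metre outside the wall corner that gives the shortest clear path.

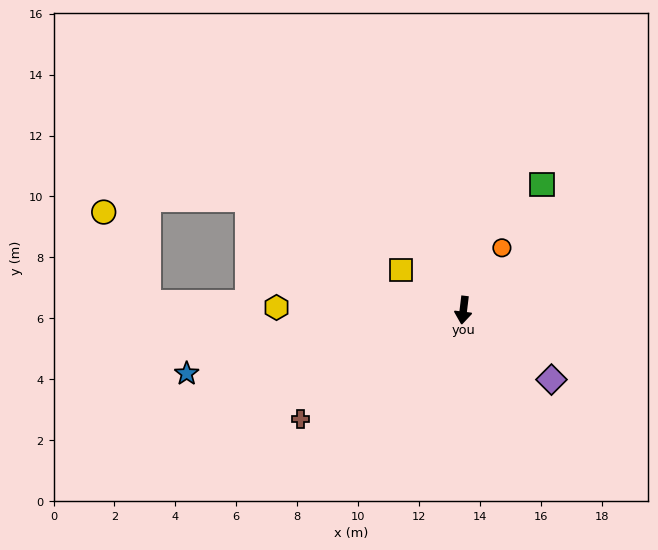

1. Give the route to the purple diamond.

turn left 59°, forward 3.7 m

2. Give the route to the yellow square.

turn right 116°, forward 2.4 m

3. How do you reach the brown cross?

turn right 49°, forward 6.4 m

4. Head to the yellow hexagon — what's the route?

turn right 84°, forward 6.1 m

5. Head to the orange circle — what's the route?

turn left 155°, forward 2.4 m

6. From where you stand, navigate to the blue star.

turn right 70°, forward 9.3 m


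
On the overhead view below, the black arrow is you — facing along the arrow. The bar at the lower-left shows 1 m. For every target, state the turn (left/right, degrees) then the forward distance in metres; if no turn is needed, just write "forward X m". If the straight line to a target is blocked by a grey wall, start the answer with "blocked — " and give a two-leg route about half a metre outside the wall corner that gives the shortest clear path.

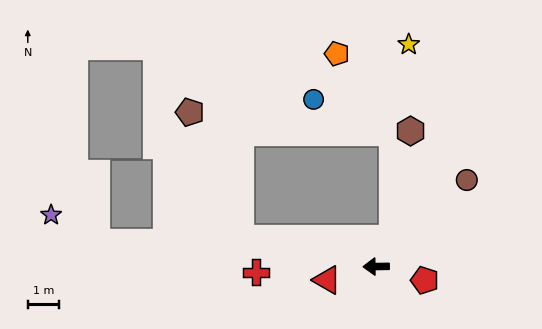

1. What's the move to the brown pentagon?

blocked — turn right 12°, forward 4.4 m, then turn right 57°, forward 4.3 m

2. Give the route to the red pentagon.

turn left 163°, forward 1.6 m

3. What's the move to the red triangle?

turn left 14°, forward 1.6 m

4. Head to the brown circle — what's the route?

turn right 137°, forward 4.0 m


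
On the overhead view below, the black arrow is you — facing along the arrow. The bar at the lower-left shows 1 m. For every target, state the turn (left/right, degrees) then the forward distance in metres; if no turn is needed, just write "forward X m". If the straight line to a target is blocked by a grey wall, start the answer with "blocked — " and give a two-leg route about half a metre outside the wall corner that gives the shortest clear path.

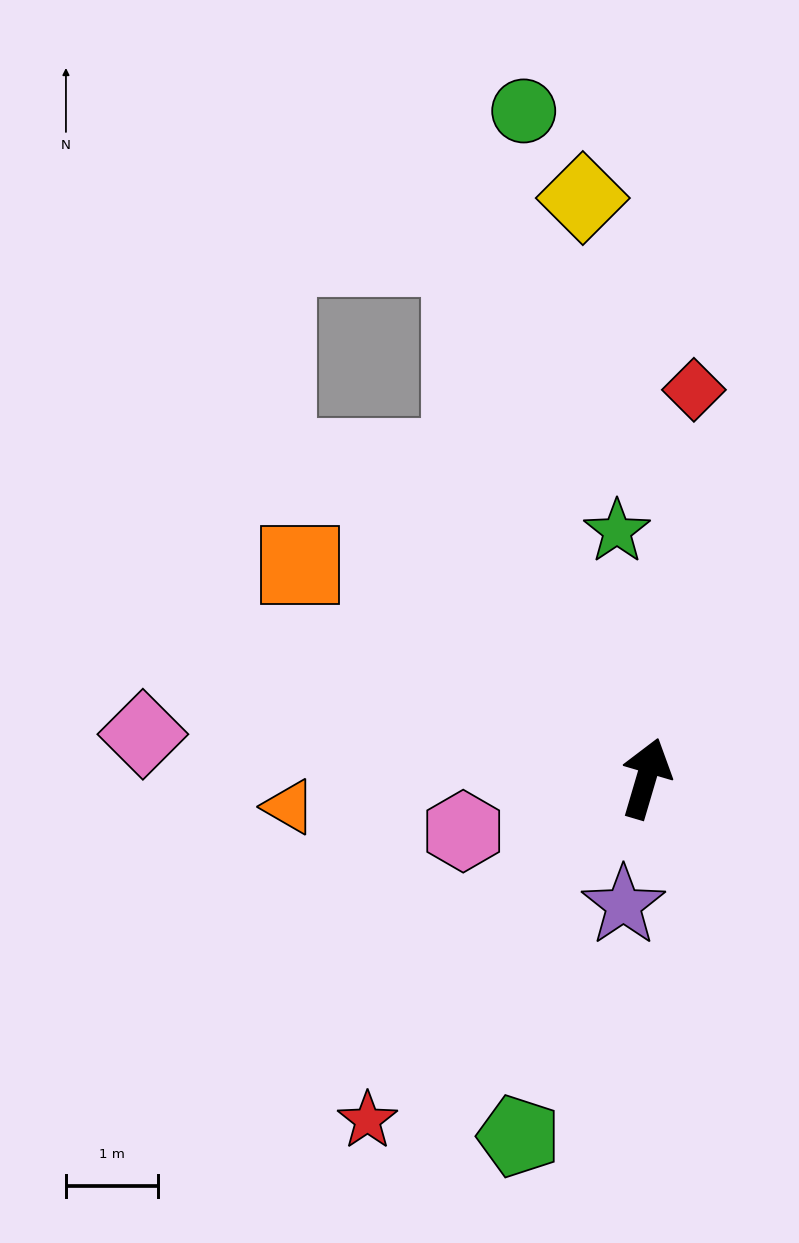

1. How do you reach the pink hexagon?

turn left 123°, forward 2.1 m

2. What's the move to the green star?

turn left 23°, forward 2.7 m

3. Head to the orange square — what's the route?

turn left 75°, forward 4.4 m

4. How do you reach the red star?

turn left 157°, forward 4.8 m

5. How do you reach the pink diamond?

turn left 101°, forward 5.5 m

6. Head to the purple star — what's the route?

turn right 174°, forward 1.4 m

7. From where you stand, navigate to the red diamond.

turn left 9°, forward 4.2 m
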